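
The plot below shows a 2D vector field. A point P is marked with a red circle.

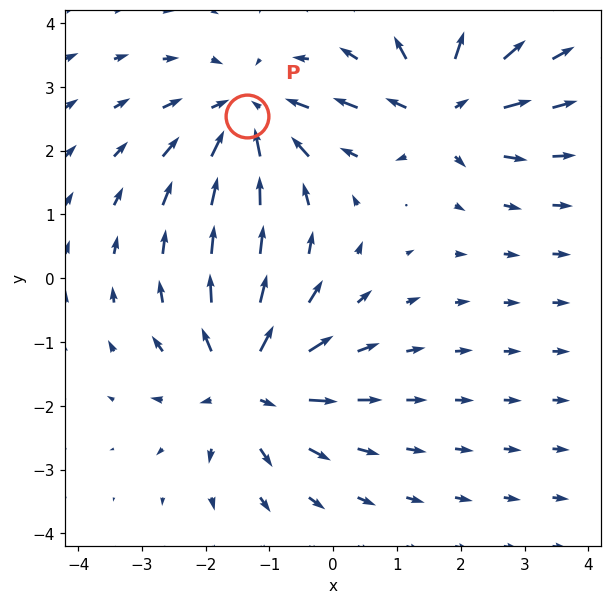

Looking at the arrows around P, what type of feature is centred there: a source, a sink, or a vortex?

At P (-1.3, 2.6) the arrows converge inward. Divergence about -5, curl ≈0 — negative divergence with near-zero curl is a sink.

sink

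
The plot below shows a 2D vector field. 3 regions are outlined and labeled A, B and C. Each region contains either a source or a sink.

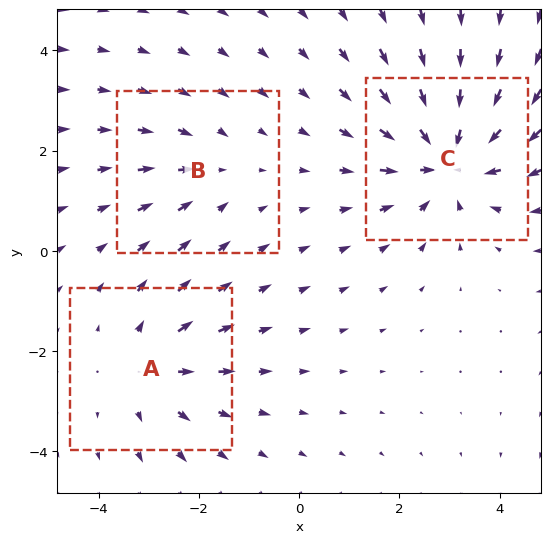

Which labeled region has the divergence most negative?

Divergence at each region's feature centre — A: about +3, B: about -2, C: about -4. Region C is most negative.

C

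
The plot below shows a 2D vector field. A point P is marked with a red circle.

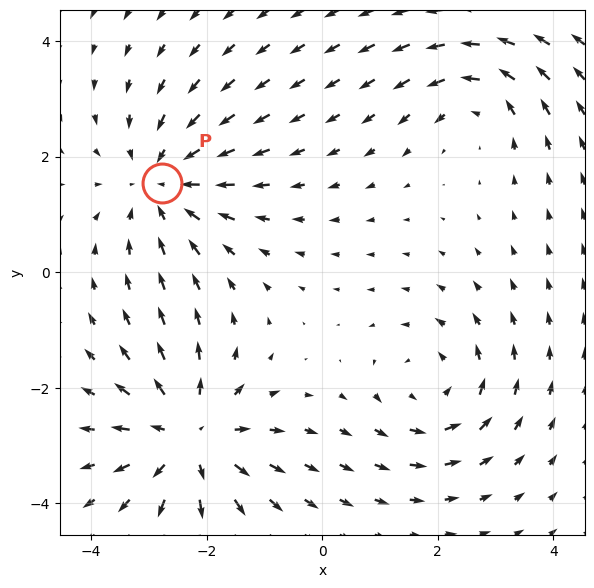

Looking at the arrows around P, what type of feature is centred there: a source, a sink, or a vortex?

At P (-2.8, 1.5) the arrows converge inward. Divergence about -3, curl ≈0 — negative divergence with near-zero curl is a sink.

sink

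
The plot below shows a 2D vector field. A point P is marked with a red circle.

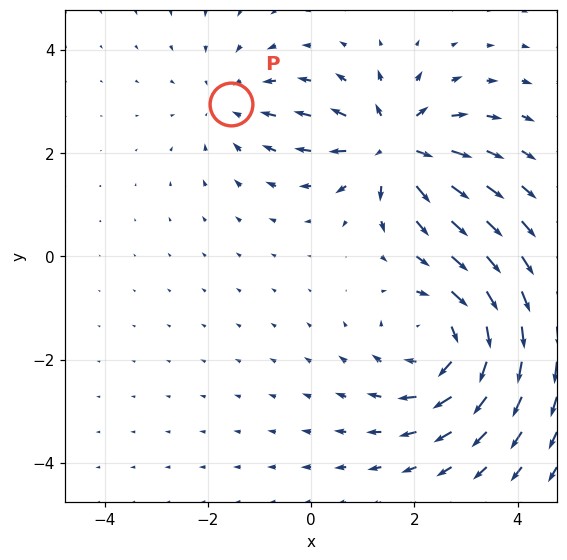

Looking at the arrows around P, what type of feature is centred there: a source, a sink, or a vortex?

sink

At P (-1.5, 3.0) the arrows converge inward. Divergence about -2, curl ≈0 — negative divergence with near-zero curl is a sink.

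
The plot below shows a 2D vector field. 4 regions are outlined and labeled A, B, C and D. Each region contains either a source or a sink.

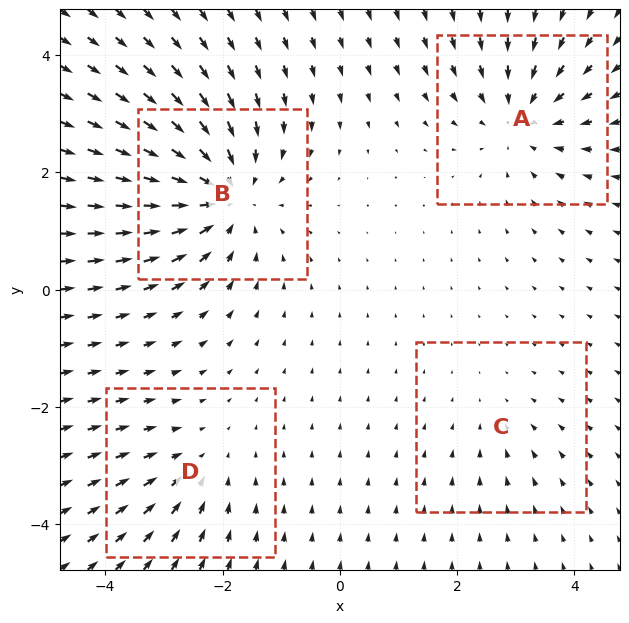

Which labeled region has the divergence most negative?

B

Divergence at each region's feature centre — A: about -5, B: about -6, C: about -2, D: about -3. Region B is most negative.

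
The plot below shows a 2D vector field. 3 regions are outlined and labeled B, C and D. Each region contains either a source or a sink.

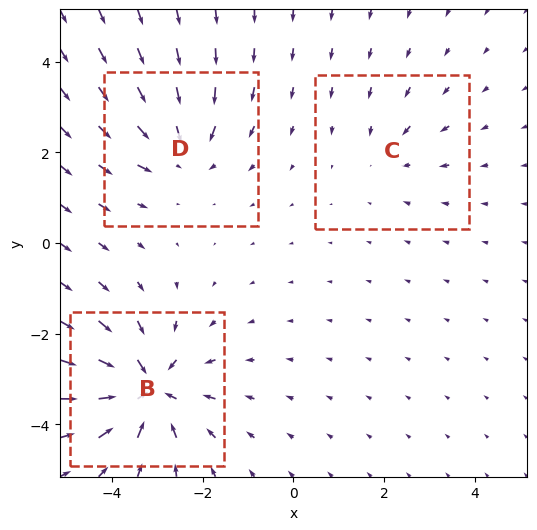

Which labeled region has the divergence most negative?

Divergence at each region's feature centre — B: about -5, C: about -2, D: about -3. Region B is most negative.

B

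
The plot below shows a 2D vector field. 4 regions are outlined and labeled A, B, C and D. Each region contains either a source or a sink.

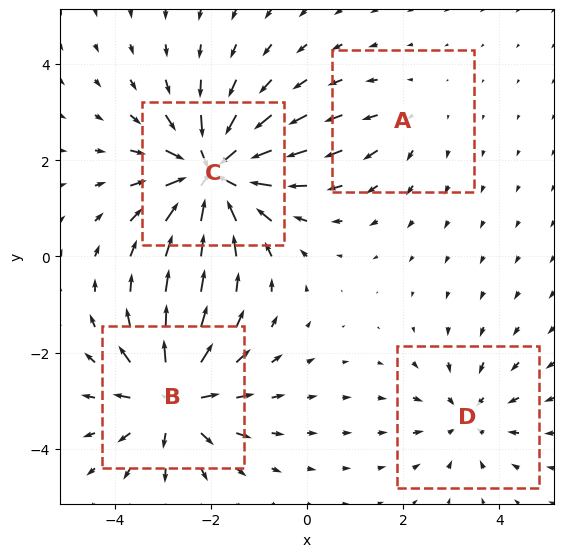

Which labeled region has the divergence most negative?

Divergence at each region's feature centre — A: about +2, B: about +6, C: about -8, D: about -3. Region C is most negative.

C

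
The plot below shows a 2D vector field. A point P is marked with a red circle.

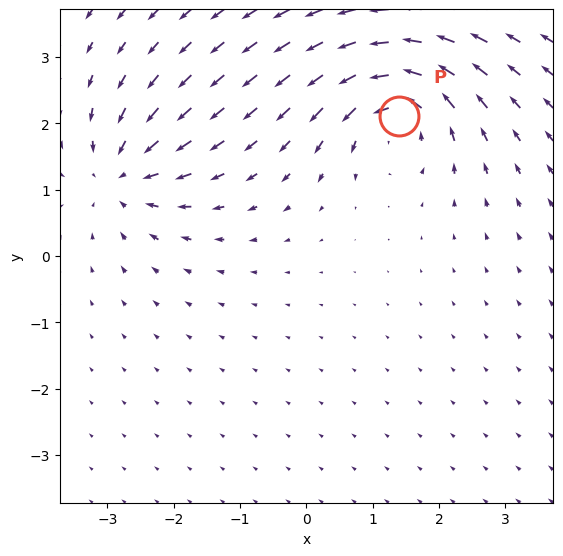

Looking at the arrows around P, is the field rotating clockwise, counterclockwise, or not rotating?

counterclockwise

Near P at (1.4, 2.1) the arrows circulate counterclockwise. The curl (z-component) there is about +6; positive curl means counterclockwise rotation.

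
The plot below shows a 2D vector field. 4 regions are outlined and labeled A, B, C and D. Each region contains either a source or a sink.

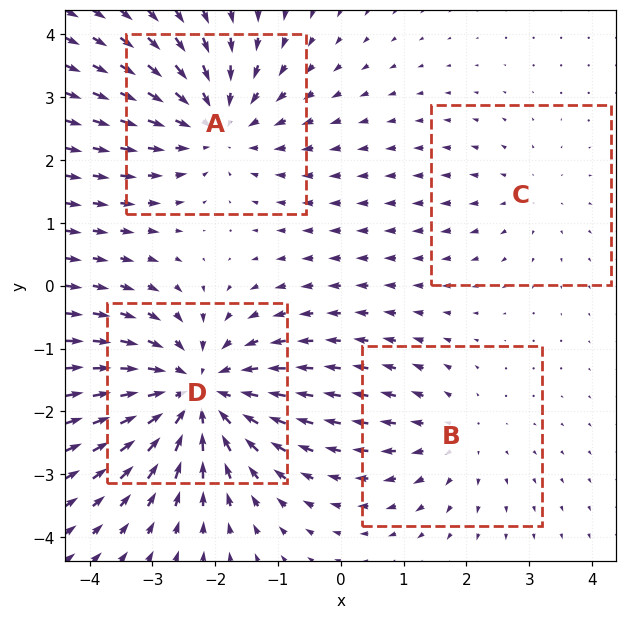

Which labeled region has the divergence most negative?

Divergence at each region's feature centre — A: about -4, B: about +3, C: about +2, D: about -6. Region D is most negative.

D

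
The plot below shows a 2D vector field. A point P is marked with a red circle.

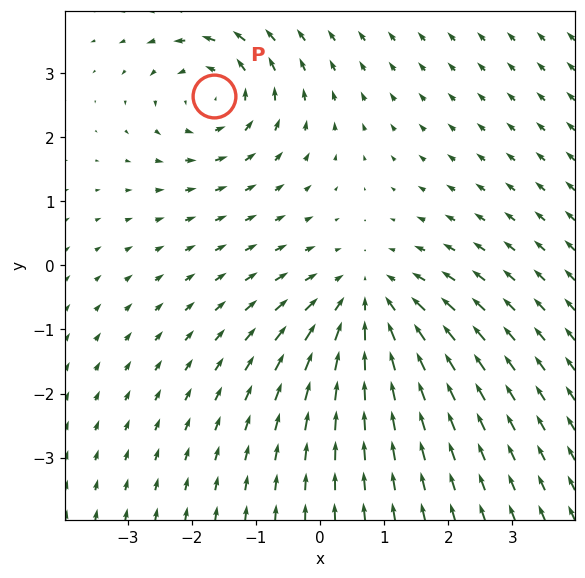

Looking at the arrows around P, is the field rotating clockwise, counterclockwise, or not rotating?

Near P at (-1.7, 2.6) the arrows circulate counterclockwise. The curl (z-component) there is about +3; positive curl means counterclockwise rotation.

counterclockwise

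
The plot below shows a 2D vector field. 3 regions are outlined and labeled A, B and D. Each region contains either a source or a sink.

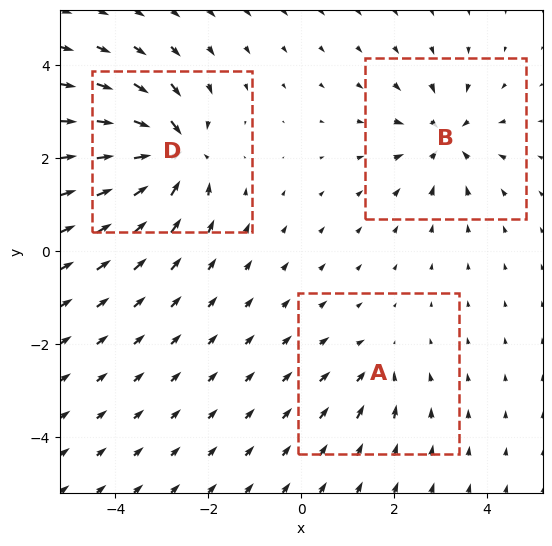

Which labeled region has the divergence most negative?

Divergence at each region's feature centre — A: about -2, B: about -4, D: about -6. Region D is most negative.

D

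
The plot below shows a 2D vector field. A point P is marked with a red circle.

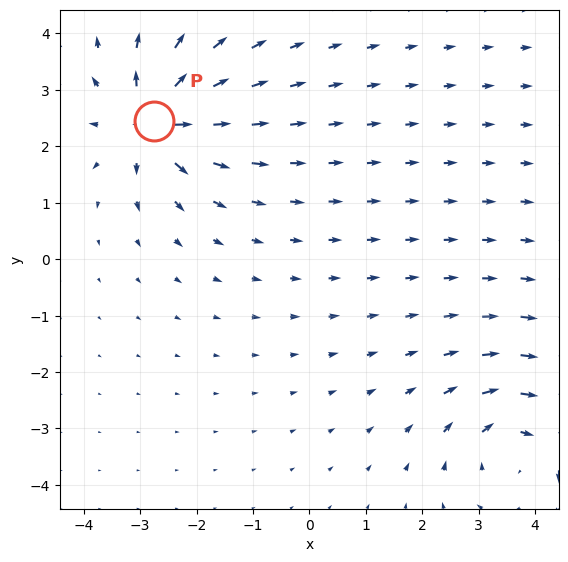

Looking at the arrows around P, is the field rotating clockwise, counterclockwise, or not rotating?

not rotating

Near P at (-2.8, 2.4) the arrows show no circulation. The curl there is ≈0.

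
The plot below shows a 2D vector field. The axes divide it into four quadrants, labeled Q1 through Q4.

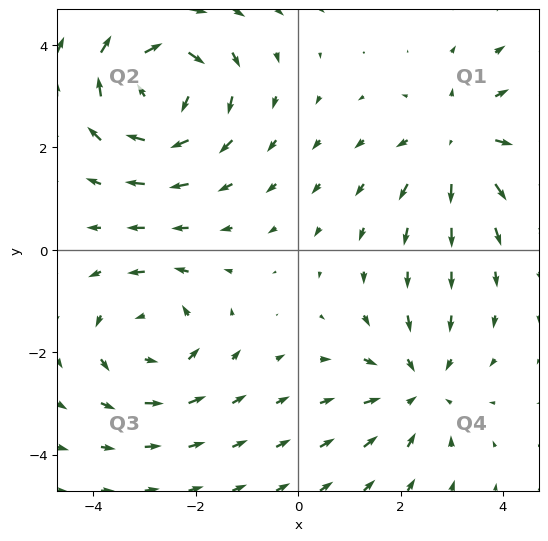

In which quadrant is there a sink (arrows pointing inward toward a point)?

Q4

The sink sits at approximately (2.4, -2.7), which lies in quadrant Q4. The divergence there is about -3, negative as expected for a sink.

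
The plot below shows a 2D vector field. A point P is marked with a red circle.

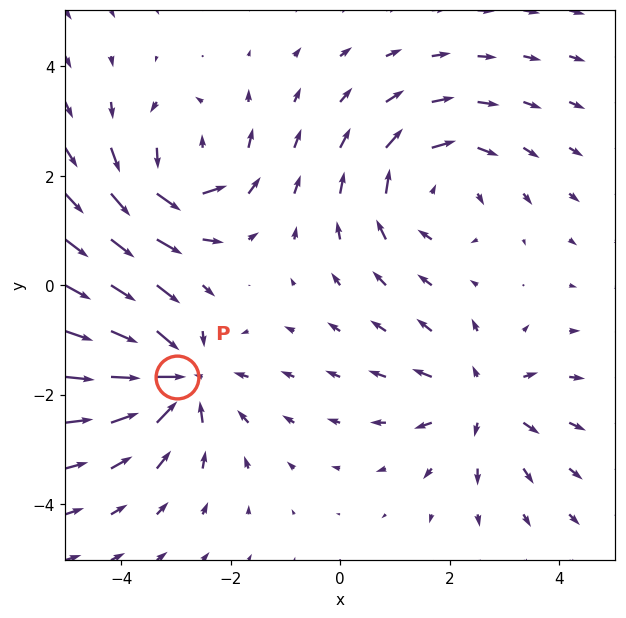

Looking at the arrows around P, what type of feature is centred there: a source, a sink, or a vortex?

sink

At P (-3.0, -1.7) the arrows converge inward. Divergence about -5, curl ≈0 — negative divergence with near-zero curl is a sink.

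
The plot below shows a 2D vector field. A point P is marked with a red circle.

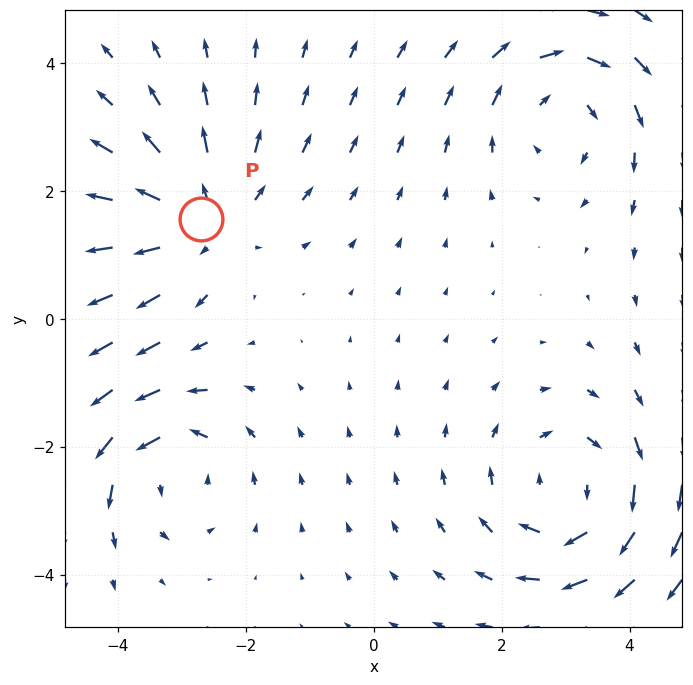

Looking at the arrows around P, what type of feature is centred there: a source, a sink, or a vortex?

At P (-2.7, 1.6) the arrows spread outward. Divergence about +3, curl ≈0 — positive divergence with near-zero curl is a source.

source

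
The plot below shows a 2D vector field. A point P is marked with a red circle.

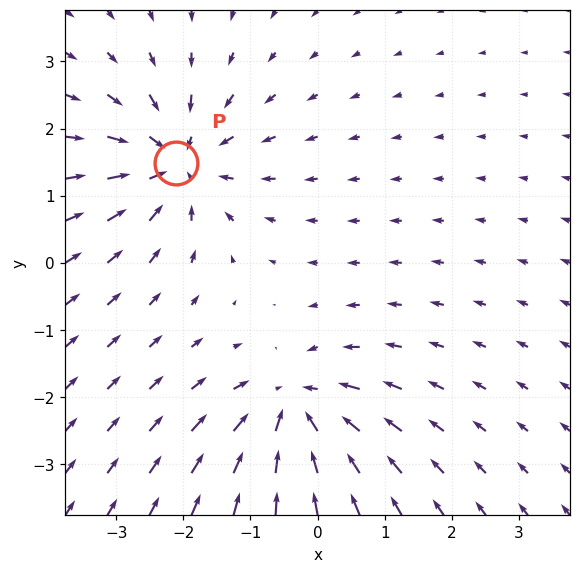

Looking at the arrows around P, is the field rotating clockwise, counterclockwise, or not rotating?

Near P at (-2.1, 1.5) the arrows show no circulation. The curl there is ≈0.

not rotating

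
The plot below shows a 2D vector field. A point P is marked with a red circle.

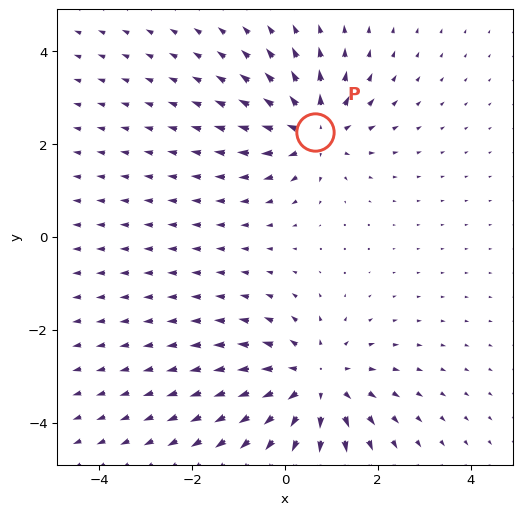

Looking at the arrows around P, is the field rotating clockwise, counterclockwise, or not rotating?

Near P at (0.7, 2.3) the arrows show no circulation. The curl there is ≈0.

not rotating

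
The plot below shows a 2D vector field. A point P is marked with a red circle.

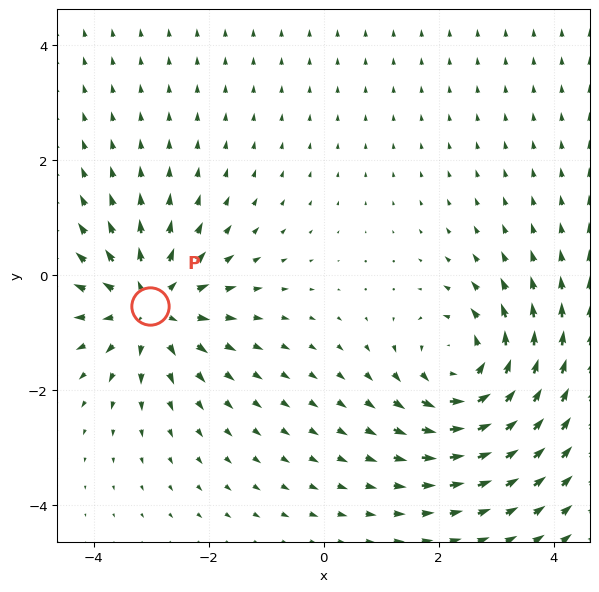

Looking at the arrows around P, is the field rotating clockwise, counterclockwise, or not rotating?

Near P at (-3.0, -0.5) the arrows show no circulation. The curl there is ≈0.

not rotating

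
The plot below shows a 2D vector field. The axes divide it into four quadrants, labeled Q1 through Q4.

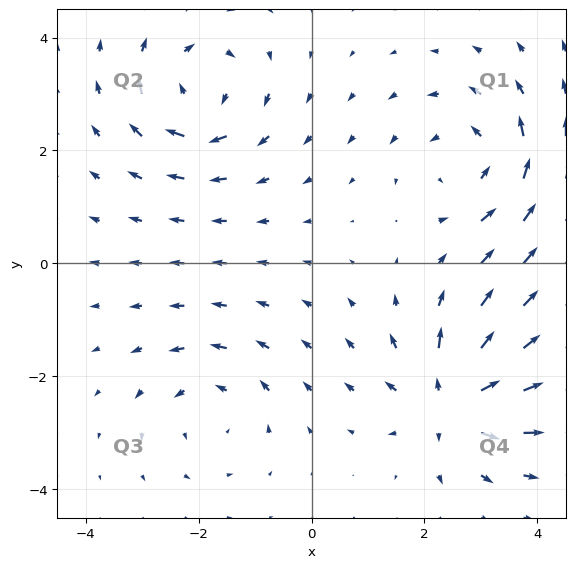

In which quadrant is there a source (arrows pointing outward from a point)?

The source sits at approximately (2.5, -2.5), which lies in quadrant Q4. The divergence there is about +6, positive as expected for a source.

Q4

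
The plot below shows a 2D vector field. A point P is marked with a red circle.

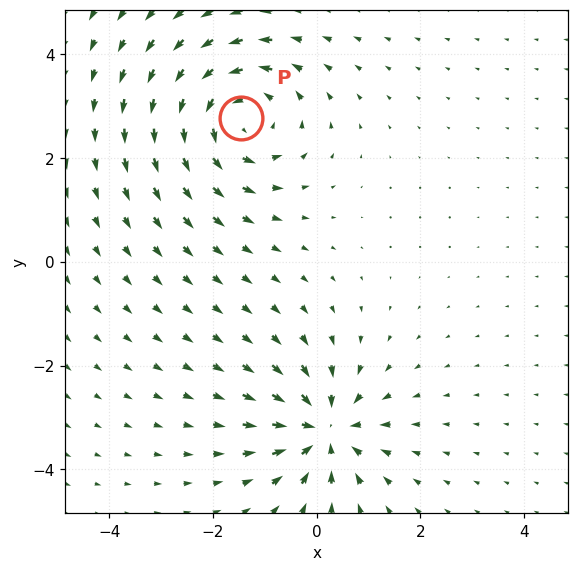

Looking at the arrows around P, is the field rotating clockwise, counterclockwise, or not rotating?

counterclockwise

Near P at (-1.5, 2.8) the arrows circulate counterclockwise. The curl (z-component) there is about +4; positive curl means counterclockwise rotation.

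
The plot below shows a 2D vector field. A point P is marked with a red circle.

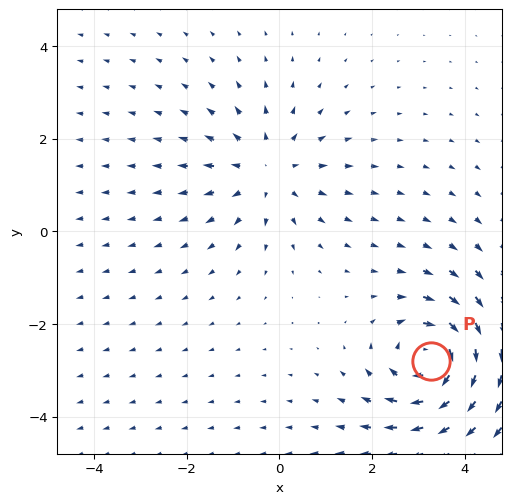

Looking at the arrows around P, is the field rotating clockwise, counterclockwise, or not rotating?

Near P at (3.3, -2.8) the arrows circulate clockwise. The curl (z-component) there is about -4; negative curl means clockwise rotation.

clockwise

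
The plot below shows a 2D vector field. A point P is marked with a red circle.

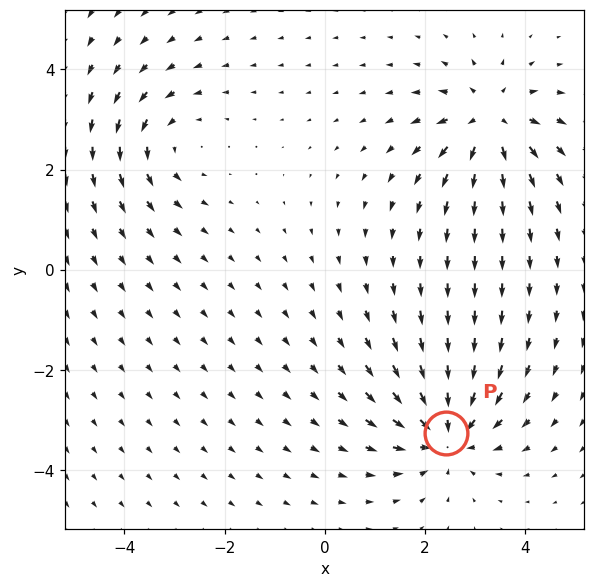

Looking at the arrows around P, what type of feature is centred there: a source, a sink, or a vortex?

At P (2.4, -3.3) the arrows converge inward. Divergence about -5, curl ≈0 — negative divergence with near-zero curl is a sink.

sink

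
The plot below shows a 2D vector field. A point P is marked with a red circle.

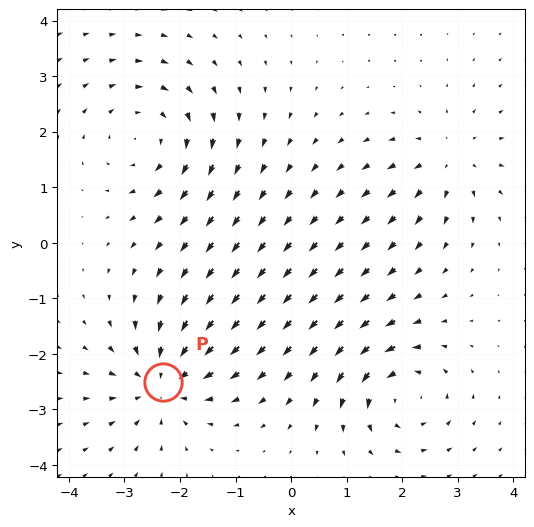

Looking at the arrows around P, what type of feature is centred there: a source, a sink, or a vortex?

sink

At P (-2.3, -2.5) the arrows converge inward. Divergence about -5, curl ≈0 — negative divergence with near-zero curl is a sink.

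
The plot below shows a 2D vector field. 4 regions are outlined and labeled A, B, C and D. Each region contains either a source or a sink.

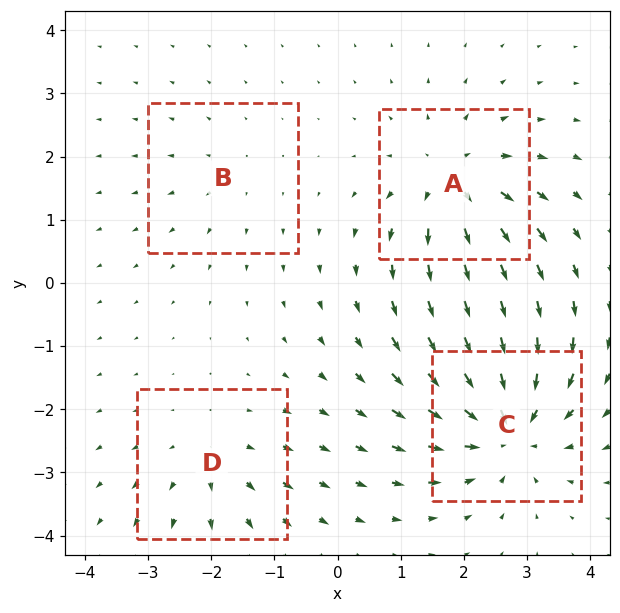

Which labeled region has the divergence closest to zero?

B

Divergence at each region's feature centre — A: about +5, B: about +2, C: about -7, D: about +3. Region B is closest to zero.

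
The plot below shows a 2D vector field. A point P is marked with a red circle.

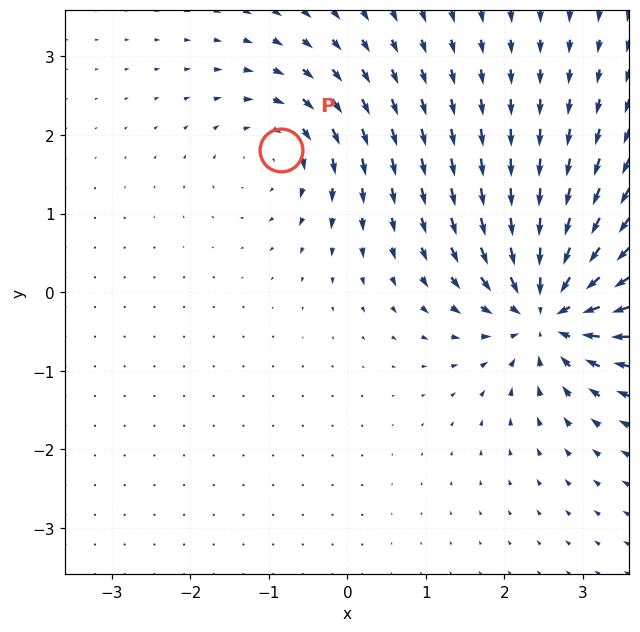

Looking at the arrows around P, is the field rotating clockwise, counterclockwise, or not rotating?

clockwise

Near P at (-0.9, 1.8) the arrows circulate clockwise. The curl (z-component) there is about -3; negative curl means clockwise rotation.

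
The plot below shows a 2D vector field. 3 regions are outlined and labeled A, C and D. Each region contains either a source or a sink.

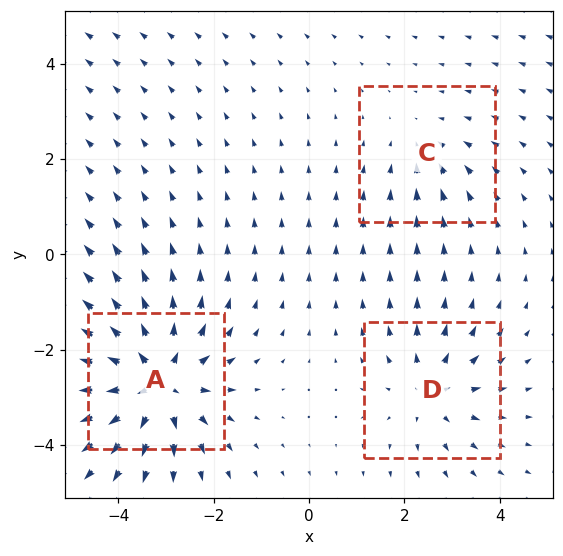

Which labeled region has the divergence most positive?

A

Divergence at each region's feature centre — A: about +5, C: about -2, D: about +3. Region A is most positive.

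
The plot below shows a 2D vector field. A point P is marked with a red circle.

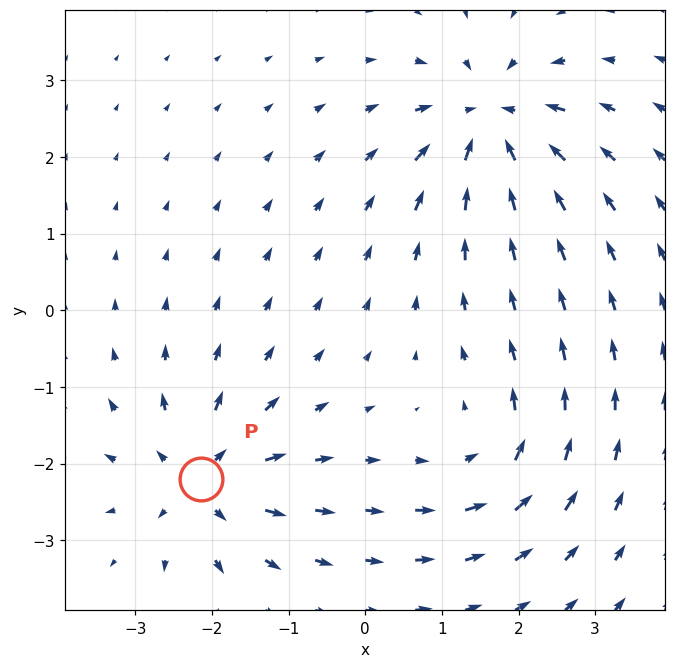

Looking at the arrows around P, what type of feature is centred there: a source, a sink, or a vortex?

At P (-2.1, -2.2) the arrows spread outward. Divergence about +5, curl ≈0 — positive divergence with near-zero curl is a source.

source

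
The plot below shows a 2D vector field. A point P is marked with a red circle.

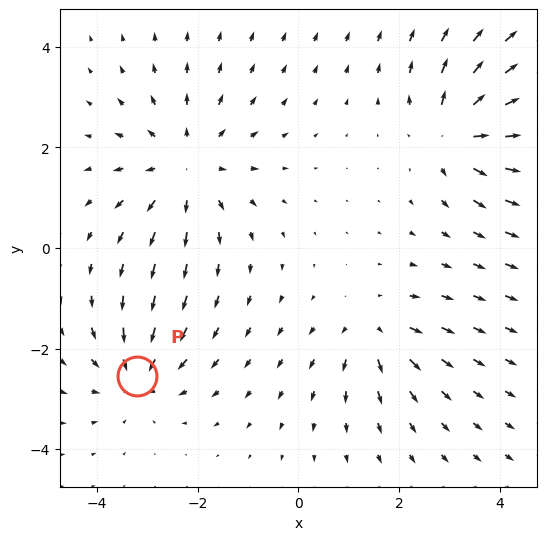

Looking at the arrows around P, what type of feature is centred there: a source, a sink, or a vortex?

sink

At P (-3.2, -2.5) the arrows converge inward. Divergence about -4, curl ≈0 — negative divergence with near-zero curl is a sink.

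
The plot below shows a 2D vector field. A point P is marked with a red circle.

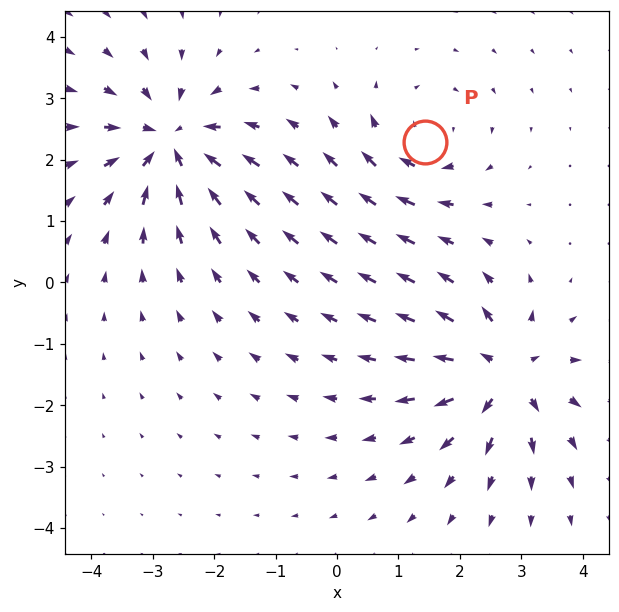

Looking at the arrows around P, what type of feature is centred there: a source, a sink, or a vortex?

vortex

At P (1.4, 2.3) the arrows circulate clockwise. Divergence ≈0, curl about -3 — near-zero divergence with nonzero curl is a vortex.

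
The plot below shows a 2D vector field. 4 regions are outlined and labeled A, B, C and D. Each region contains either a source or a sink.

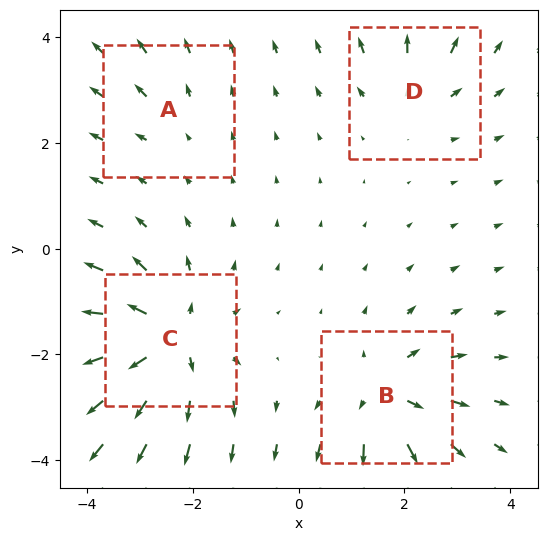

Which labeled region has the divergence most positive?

C

Divergence at each region's feature centre — A: about +2, B: about +6, C: about +8, D: about +4. Region C is most positive.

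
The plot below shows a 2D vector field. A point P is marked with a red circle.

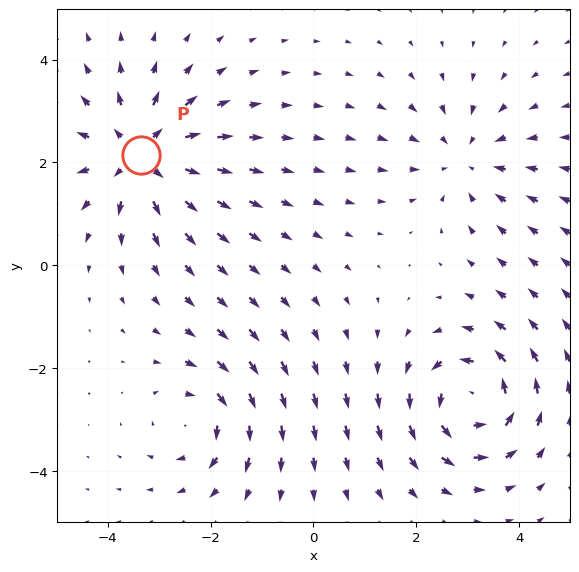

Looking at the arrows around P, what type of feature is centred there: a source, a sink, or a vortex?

At P (-3.4, 2.1) the arrows spread outward. Divergence about +5, curl ≈0 — positive divergence with near-zero curl is a source.

source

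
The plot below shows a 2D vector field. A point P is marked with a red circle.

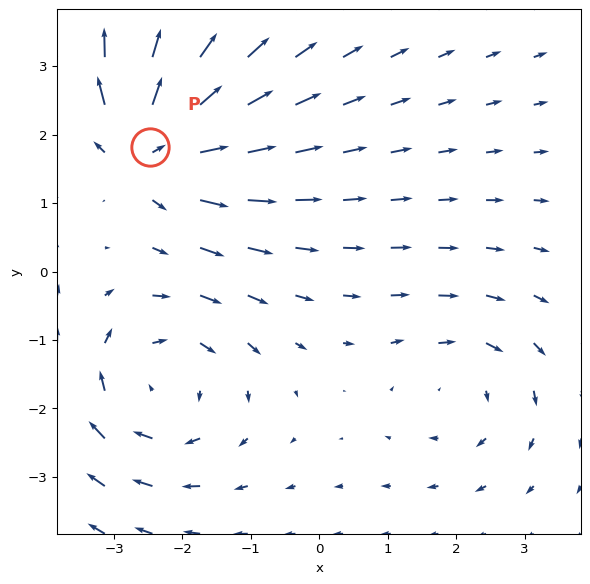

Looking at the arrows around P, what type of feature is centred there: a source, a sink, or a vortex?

source

At P (-2.5, 1.8) the arrows spread outward. Divergence about +5, curl ≈0 — positive divergence with near-zero curl is a source.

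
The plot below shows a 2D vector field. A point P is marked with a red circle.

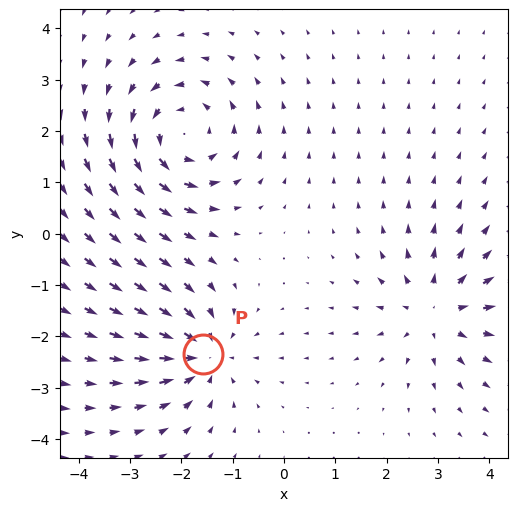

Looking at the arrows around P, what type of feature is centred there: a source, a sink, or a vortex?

At P (-1.6, -2.4) the arrows converge inward. Divergence about -4, curl ≈0 — negative divergence with near-zero curl is a sink.

sink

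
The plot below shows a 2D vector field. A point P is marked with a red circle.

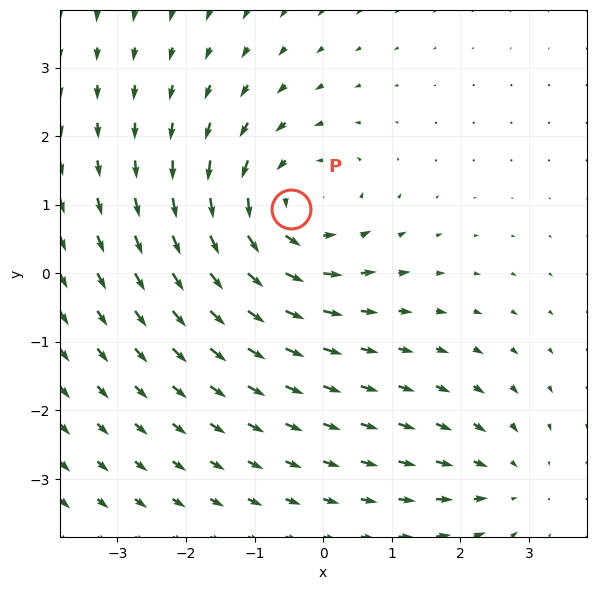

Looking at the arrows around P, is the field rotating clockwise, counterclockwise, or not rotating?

Near P at (-0.5, 0.9) the arrows circulate counterclockwise. The curl (z-component) there is about +4; positive curl means counterclockwise rotation.

counterclockwise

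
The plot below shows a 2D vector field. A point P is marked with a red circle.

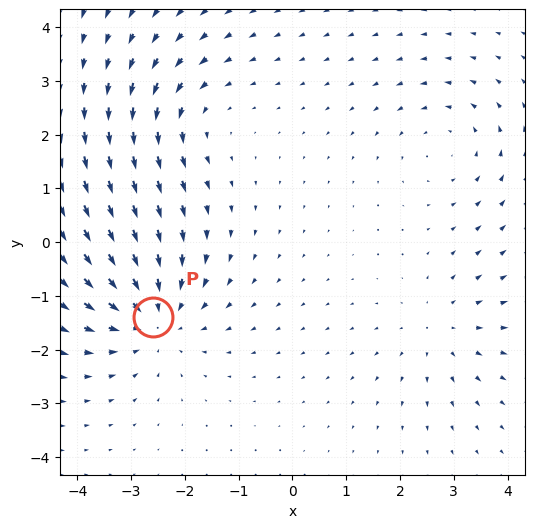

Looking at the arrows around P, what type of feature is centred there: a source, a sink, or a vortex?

sink

At P (-2.6, -1.4) the arrows converge inward. Divergence about -4, curl ≈0 — negative divergence with near-zero curl is a sink.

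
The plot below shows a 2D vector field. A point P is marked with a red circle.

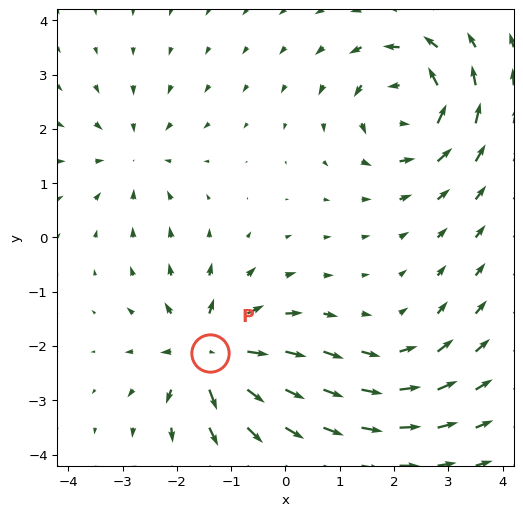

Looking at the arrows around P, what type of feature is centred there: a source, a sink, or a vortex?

At P (-1.4, -2.1) the arrows spread outward. Divergence about +6, curl ≈0 — positive divergence with near-zero curl is a source.

source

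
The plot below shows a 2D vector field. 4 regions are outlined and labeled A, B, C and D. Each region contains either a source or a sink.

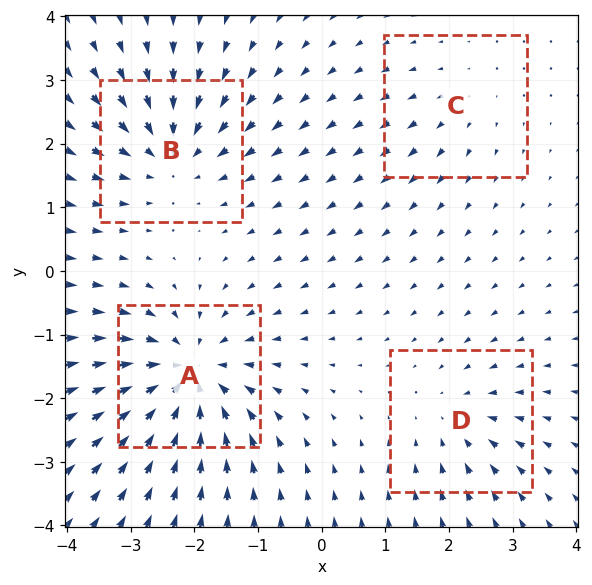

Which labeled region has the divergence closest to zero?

Divergence at each region's feature centre — A: about -8, B: about -6, C: about +2, D: about -4. Region C is closest to zero.

C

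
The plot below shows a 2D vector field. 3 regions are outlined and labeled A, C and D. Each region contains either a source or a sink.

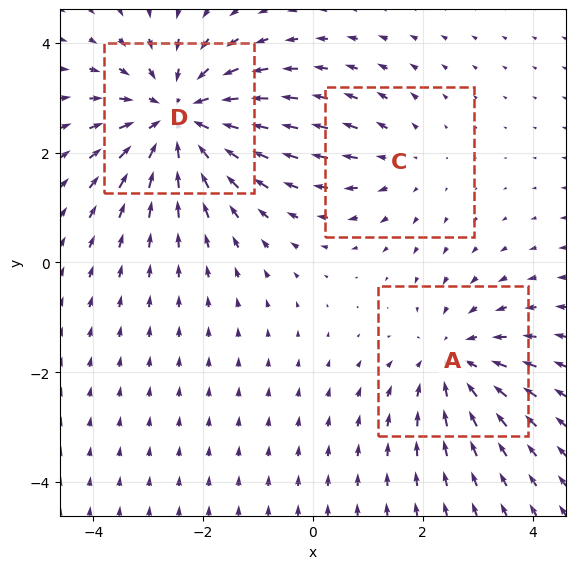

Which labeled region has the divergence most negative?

D

Divergence at each region's feature centre — A: about -3, C: about +2, D: about -4. Region D is most negative.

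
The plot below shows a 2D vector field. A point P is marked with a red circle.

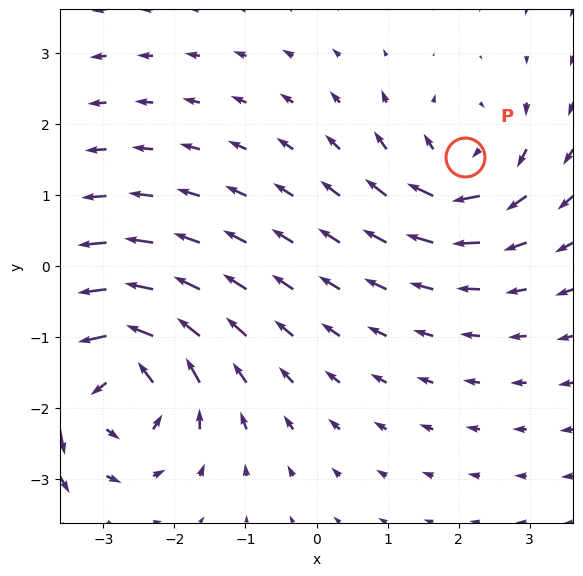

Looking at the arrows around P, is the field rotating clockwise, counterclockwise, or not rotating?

Near P at (2.1, 1.5) the arrows circulate clockwise. The curl (z-component) there is about -4; negative curl means clockwise rotation.

clockwise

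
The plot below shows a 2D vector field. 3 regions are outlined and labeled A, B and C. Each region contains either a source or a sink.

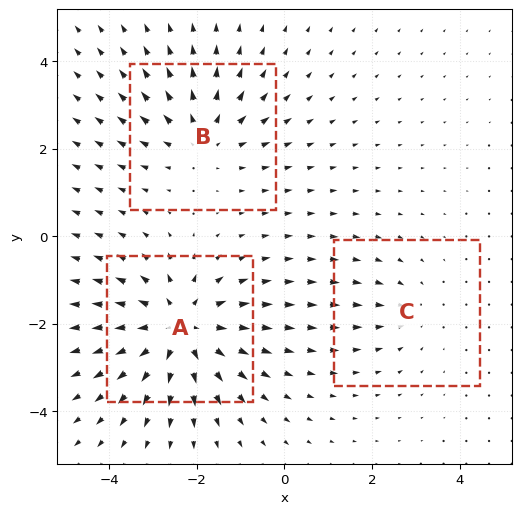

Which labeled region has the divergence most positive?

A

Divergence at each region's feature centre — A: about +4, B: about +3, C: about -2. Region A is most positive.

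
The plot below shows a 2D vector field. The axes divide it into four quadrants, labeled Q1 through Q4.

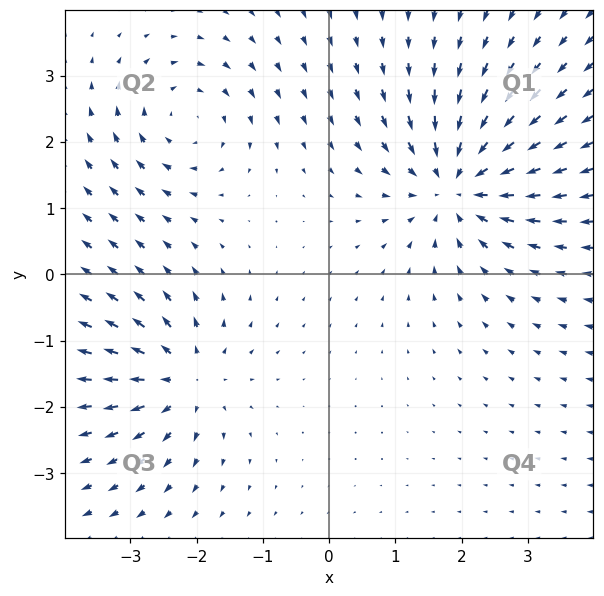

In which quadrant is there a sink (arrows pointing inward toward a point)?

The sink sits at approximately (1.9, 1.4), which lies in quadrant Q1. The divergence there is about -5, negative as expected for a sink.

Q1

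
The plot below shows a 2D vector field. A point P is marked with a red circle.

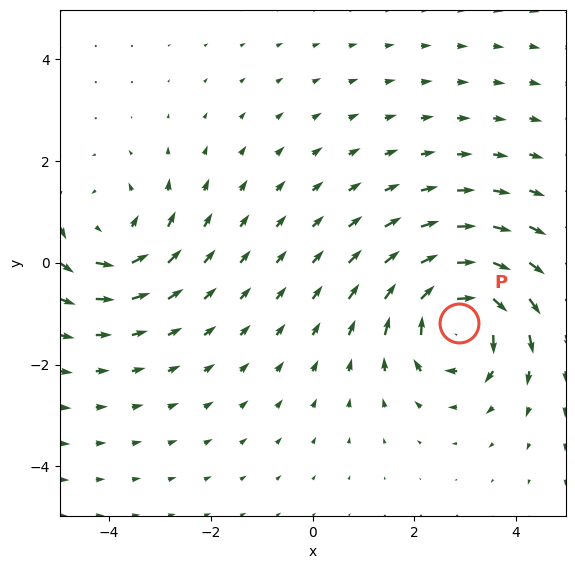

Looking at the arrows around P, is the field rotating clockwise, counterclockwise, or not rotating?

Near P at (2.9, -1.2) the arrows circulate clockwise. The curl (z-component) there is about -4; negative curl means clockwise rotation.

clockwise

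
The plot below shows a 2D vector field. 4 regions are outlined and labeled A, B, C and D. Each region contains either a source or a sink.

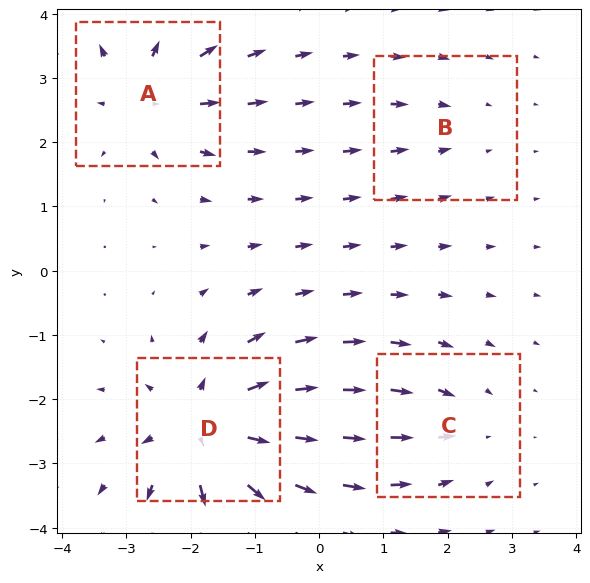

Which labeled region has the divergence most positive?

D

Divergence at each region's feature centre — A: about +5, B: about -2, C: about -3, D: about +8. Region D is most positive.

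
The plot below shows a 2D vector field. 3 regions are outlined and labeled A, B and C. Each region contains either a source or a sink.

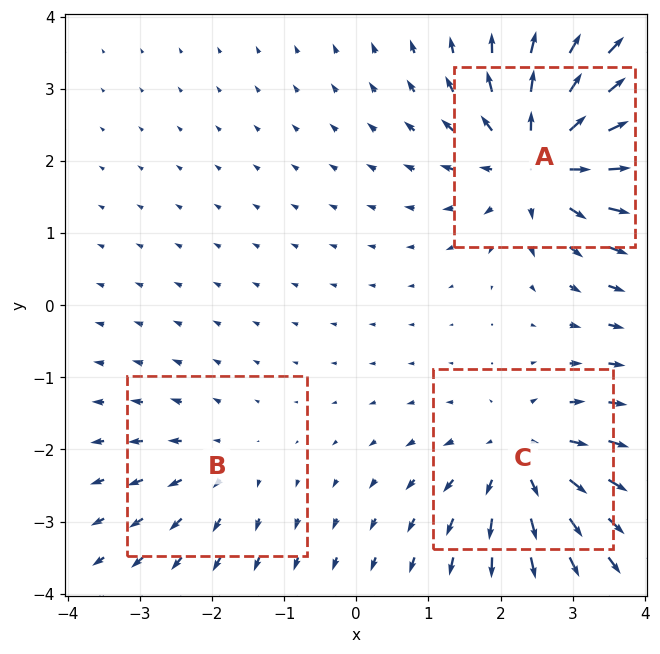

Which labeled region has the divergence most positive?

A

Divergence at each region's feature centre — A: about +5, B: about +2, C: about +4. Region A is most positive.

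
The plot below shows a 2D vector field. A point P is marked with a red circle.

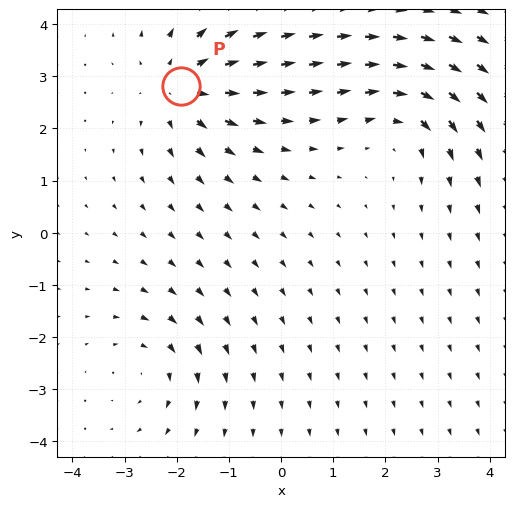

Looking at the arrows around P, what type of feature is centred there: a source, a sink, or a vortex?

source

At P (-1.9, 2.8) the arrows spread outward. Divergence about +5, curl ≈0 — positive divergence with near-zero curl is a source.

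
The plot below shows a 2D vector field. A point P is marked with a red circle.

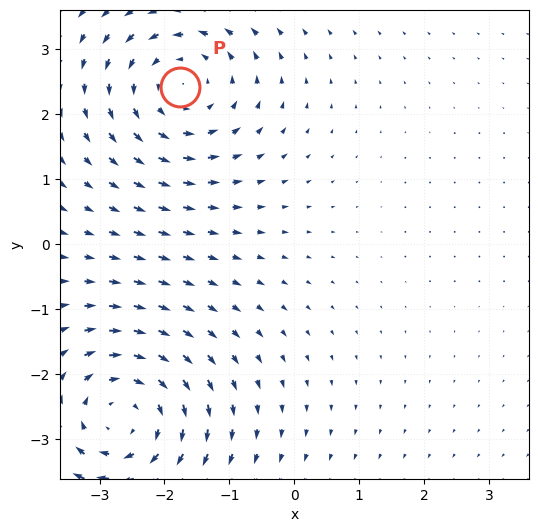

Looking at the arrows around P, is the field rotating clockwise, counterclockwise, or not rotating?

Near P at (-1.8, 2.4) the arrows circulate counterclockwise. The curl (z-component) there is about +3; positive curl means counterclockwise rotation.

counterclockwise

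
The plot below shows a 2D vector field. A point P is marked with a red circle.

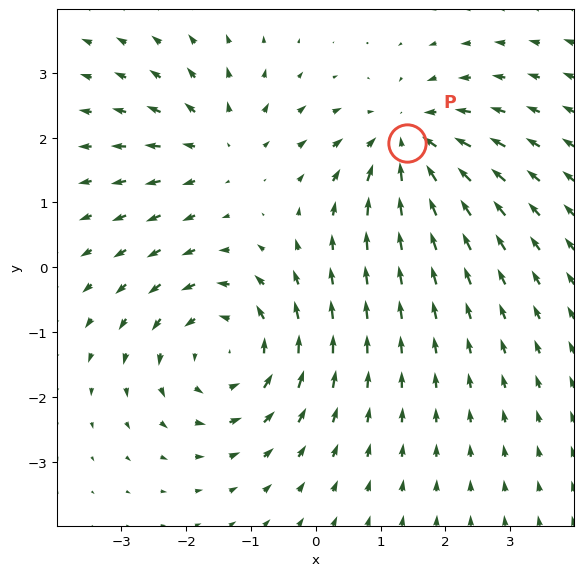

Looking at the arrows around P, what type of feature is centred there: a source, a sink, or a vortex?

sink

At P (1.4, 1.9) the arrows converge inward. Divergence about -4, curl ≈0 — negative divergence with near-zero curl is a sink.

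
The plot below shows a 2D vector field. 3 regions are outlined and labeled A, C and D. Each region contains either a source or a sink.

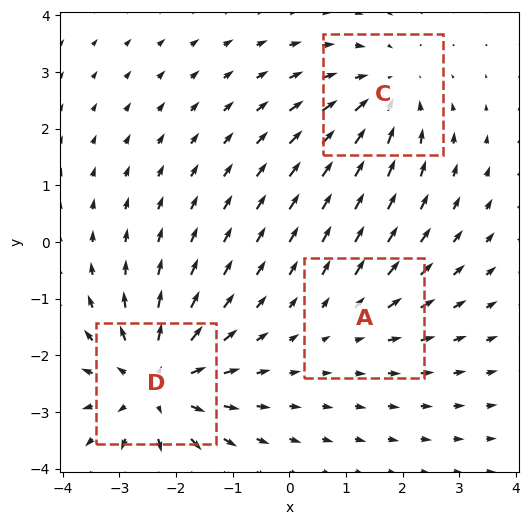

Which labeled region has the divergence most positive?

D

Divergence at each region's feature centre — A: about +2, C: about -3, D: about +4. Region D is most positive.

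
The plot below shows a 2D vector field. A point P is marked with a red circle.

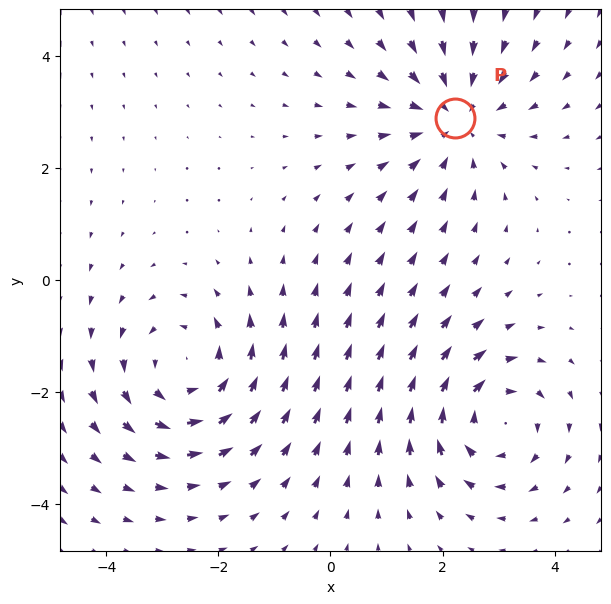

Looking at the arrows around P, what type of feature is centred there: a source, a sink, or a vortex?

At P (2.2, 2.9) the arrows converge inward. Divergence about -3, curl ≈0 — negative divergence with near-zero curl is a sink.

sink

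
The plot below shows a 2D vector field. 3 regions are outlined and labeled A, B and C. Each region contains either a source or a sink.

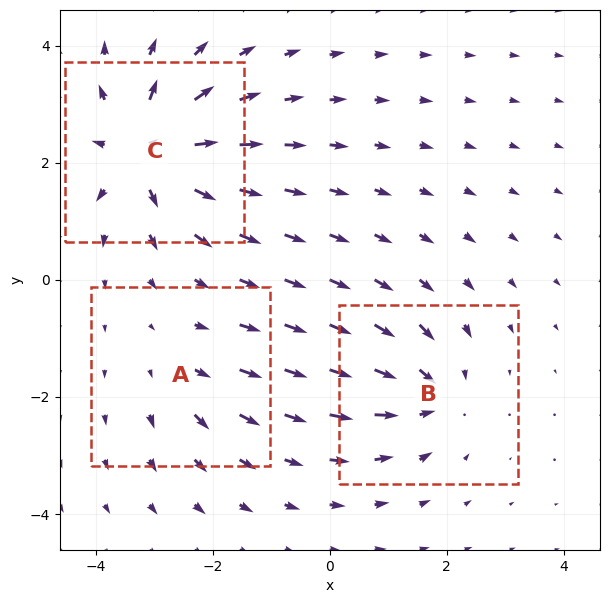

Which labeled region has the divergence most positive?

C

Divergence at each region's feature centre — A: about +2, B: about -4, C: about +6. Region C is most positive.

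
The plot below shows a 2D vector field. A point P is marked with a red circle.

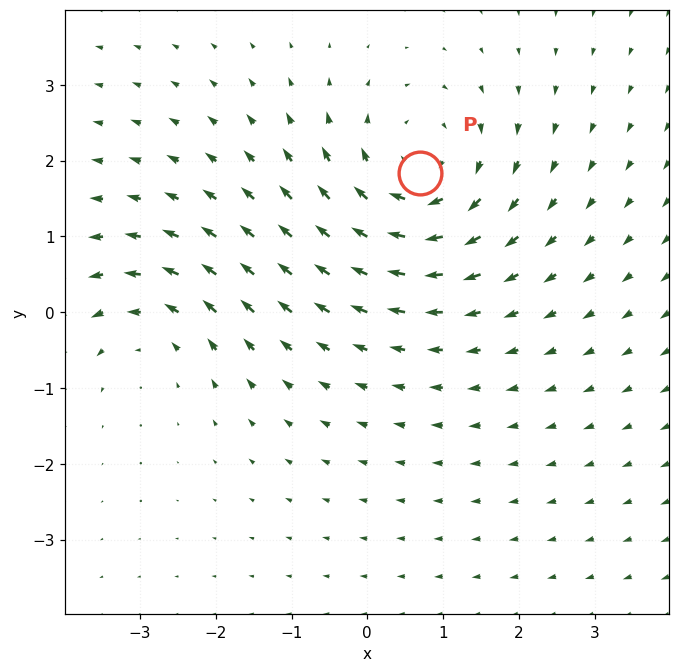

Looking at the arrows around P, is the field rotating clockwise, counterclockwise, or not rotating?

clockwise

Near P at (0.7, 1.8) the arrows circulate clockwise. The curl (z-component) there is about -4; negative curl means clockwise rotation.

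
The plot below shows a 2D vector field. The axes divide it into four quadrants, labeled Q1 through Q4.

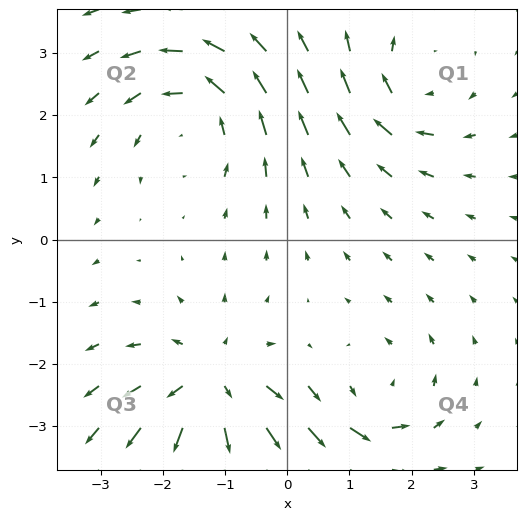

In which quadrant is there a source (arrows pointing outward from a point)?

Q3

The source sits at approximately (-1.2, -2.4), which lies in quadrant Q3. The divergence there is about +5, positive as expected for a source.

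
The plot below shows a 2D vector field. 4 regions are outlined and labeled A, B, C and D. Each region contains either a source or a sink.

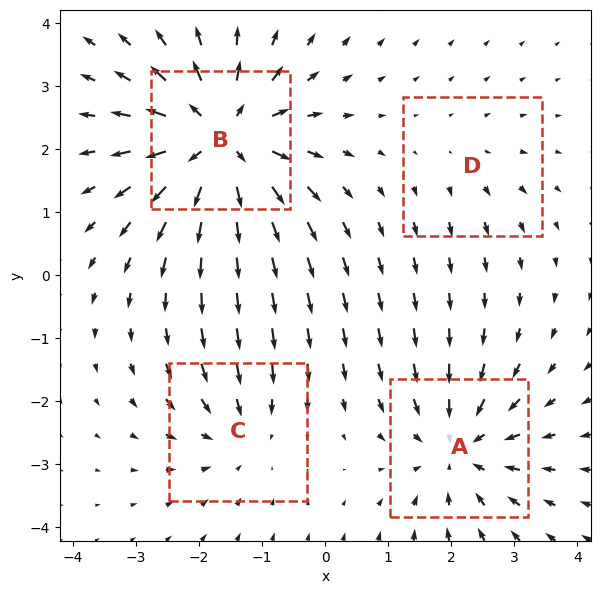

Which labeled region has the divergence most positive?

Divergence at each region's feature centre — A: about -5, B: about +7, C: about -3, D: about +2. Region B is most positive.

B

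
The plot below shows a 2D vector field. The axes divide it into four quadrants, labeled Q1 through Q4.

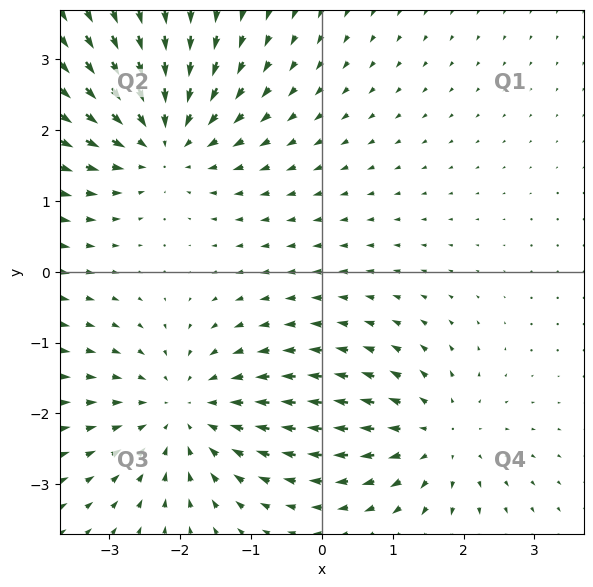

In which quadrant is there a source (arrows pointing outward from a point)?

The source sits at approximately (1.6, -2.3), which lies in quadrant Q4. The divergence there is about +4, positive as expected for a source.

Q4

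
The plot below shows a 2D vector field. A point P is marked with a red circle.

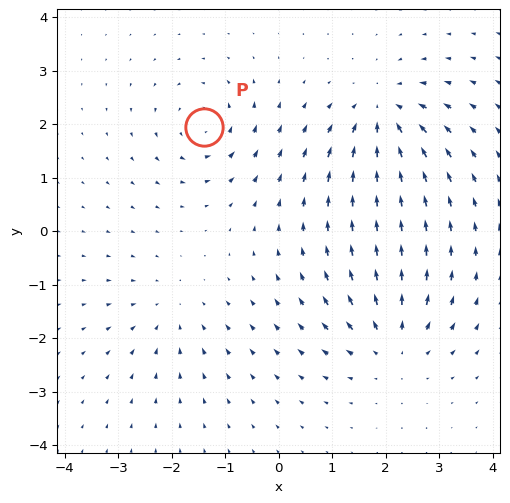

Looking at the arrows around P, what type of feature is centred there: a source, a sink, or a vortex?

vortex

At P (-1.4, 1.9) the arrows circulate counterclockwise. Divergence ≈0, curl about +4 — near-zero divergence with nonzero curl is a vortex.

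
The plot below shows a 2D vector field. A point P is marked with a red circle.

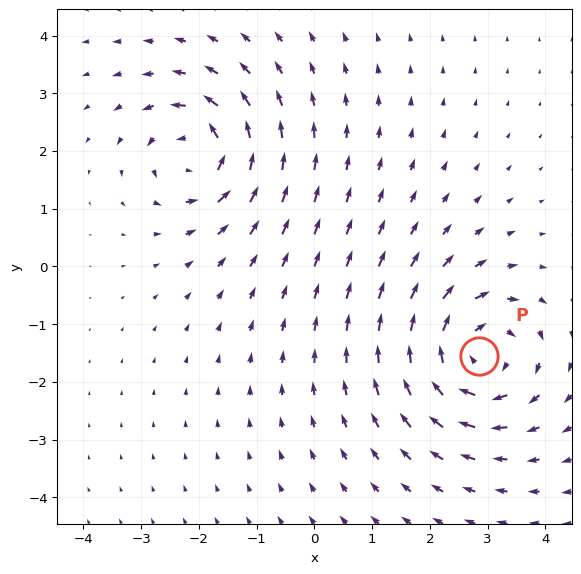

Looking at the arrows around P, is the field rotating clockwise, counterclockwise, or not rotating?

clockwise

Near P at (2.9, -1.6) the arrows circulate clockwise. The curl (z-component) there is about -6; negative curl means clockwise rotation.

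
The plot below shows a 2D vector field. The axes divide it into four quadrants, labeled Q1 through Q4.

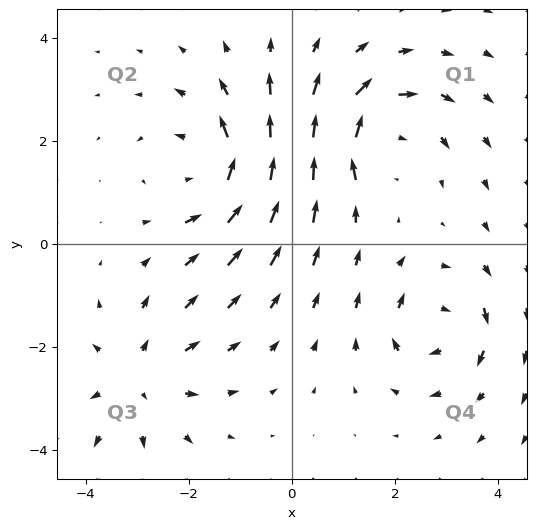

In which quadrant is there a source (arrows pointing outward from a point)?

The source sits at approximately (-3.0, -2.6), which lies in quadrant Q3. The divergence there is about +3, positive as expected for a source.

Q3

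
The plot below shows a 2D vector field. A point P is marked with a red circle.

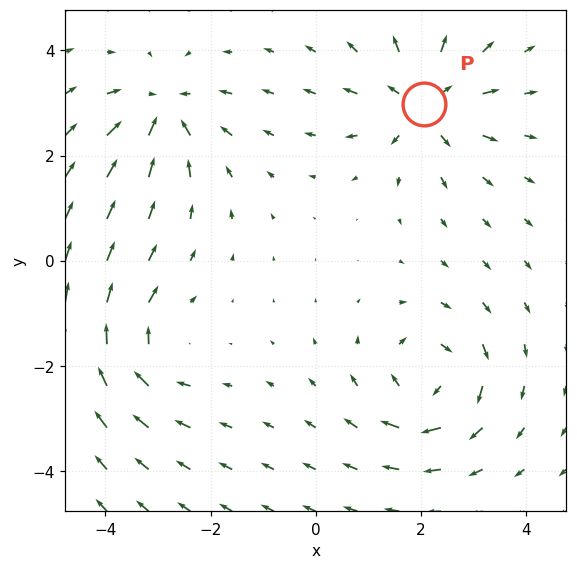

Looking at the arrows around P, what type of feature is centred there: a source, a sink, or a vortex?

At P (2.1, 3.0) the arrows spread outward. Divergence about +6, curl ≈0 — positive divergence with near-zero curl is a source.

source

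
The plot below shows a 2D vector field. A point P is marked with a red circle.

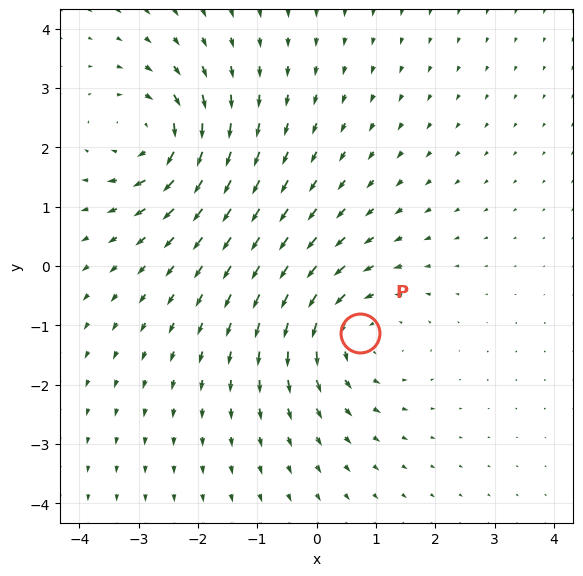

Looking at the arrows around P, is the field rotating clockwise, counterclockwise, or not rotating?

Near P at (0.7, -1.1) the arrows circulate counterclockwise. The curl (z-component) there is about +3; positive curl means counterclockwise rotation.

counterclockwise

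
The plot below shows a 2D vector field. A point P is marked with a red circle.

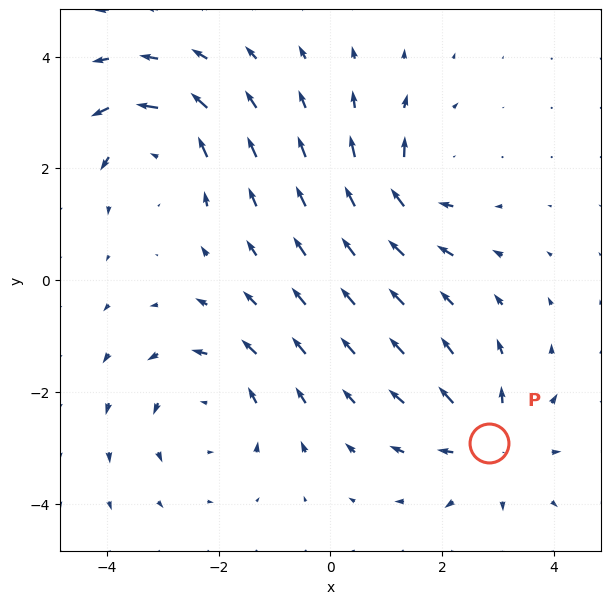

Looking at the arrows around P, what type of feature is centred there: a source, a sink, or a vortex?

At P (2.8, -2.9) the arrows spread outward. Divergence about +4, curl ≈0 — positive divergence with near-zero curl is a source.

source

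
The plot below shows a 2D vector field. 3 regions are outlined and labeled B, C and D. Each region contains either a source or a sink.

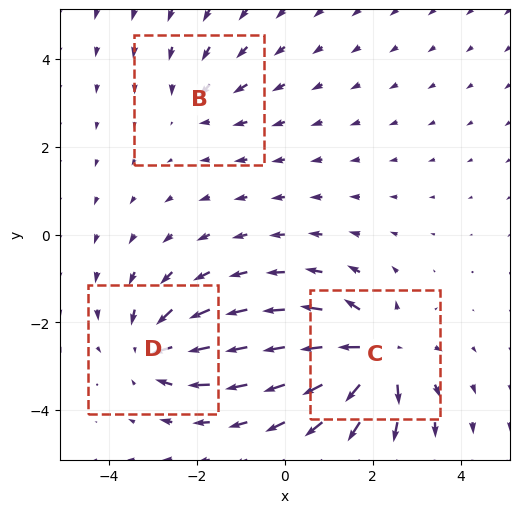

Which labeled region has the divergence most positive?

C

Divergence at each region's feature centre — B: about -2, C: about +5, D: about -4. Region C is most positive.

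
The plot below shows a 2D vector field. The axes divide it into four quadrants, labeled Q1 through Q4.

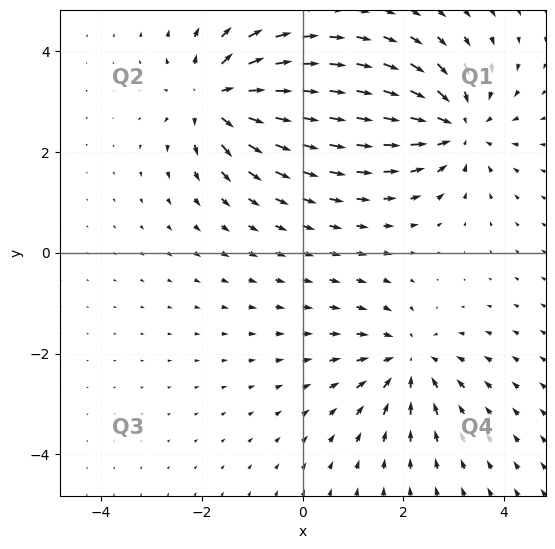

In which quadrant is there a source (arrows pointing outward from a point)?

Q2

The source sits at approximately (-1.8, 3.1), which lies in quadrant Q2. The divergence there is about +6, positive as expected for a source.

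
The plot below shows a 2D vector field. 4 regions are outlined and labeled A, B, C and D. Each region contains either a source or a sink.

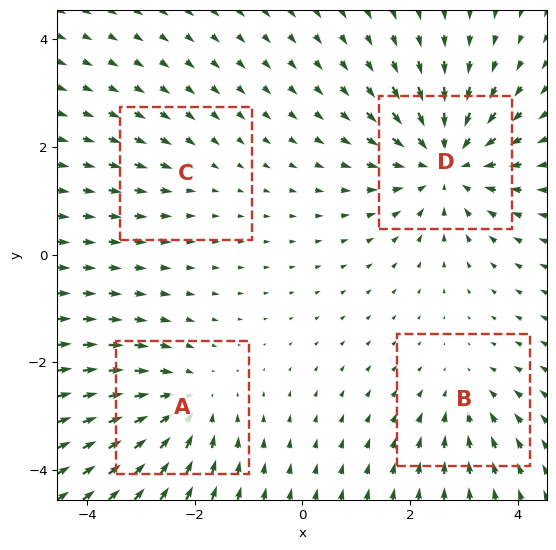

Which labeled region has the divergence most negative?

D

Divergence at each region's feature centre — A: about -4, B: about -3, C: about -2, D: about -6. Region D is most negative.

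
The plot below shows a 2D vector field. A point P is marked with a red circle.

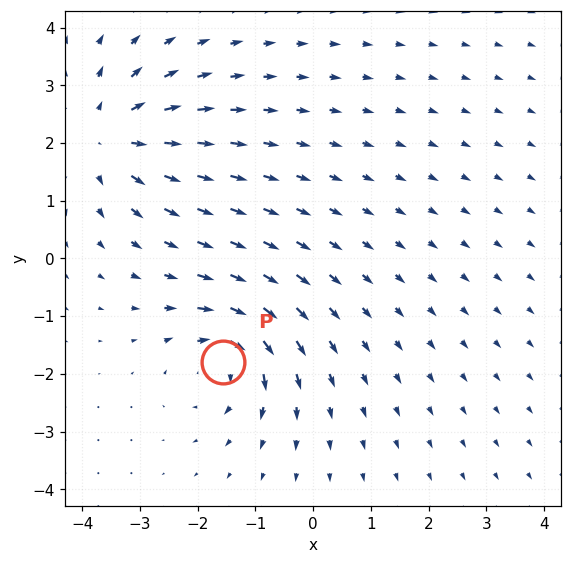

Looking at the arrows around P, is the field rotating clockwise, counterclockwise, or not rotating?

clockwise

Near P at (-1.6, -1.8) the arrows circulate clockwise. The curl (z-component) there is about -5; negative curl means clockwise rotation.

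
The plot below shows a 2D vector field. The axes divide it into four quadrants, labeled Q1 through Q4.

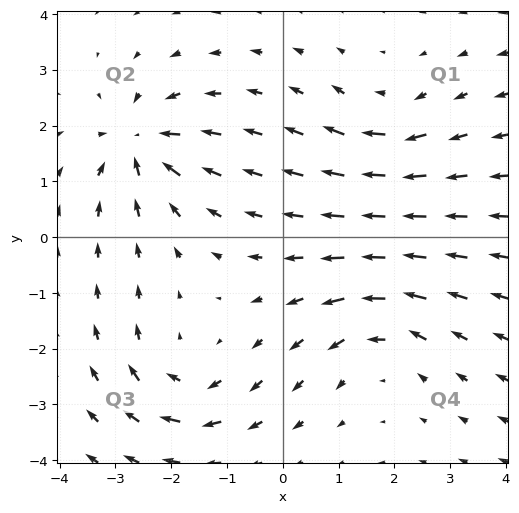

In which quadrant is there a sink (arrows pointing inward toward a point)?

Q2

The sink sits at approximately (-2.6, 1.7), which lies in quadrant Q2. The divergence there is about -5, negative as expected for a sink.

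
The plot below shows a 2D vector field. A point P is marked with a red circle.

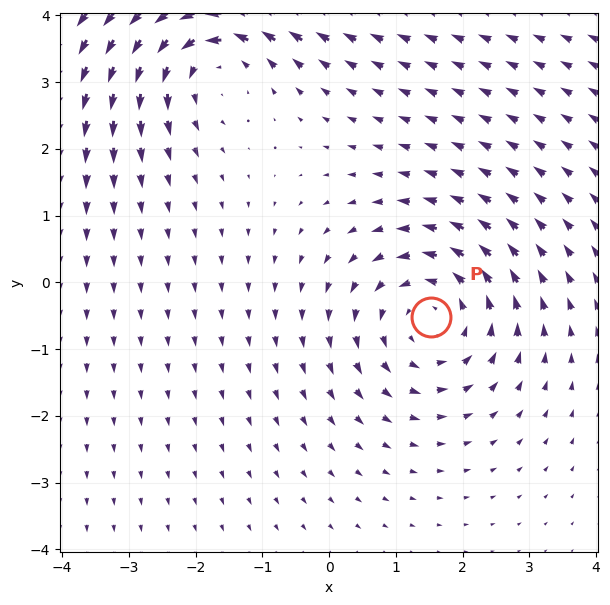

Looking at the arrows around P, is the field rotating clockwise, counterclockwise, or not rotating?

Near P at (1.5, -0.5) the arrows circulate counterclockwise. The curl (z-component) there is about +4; positive curl means counterclockwise rotation.

counterclockwise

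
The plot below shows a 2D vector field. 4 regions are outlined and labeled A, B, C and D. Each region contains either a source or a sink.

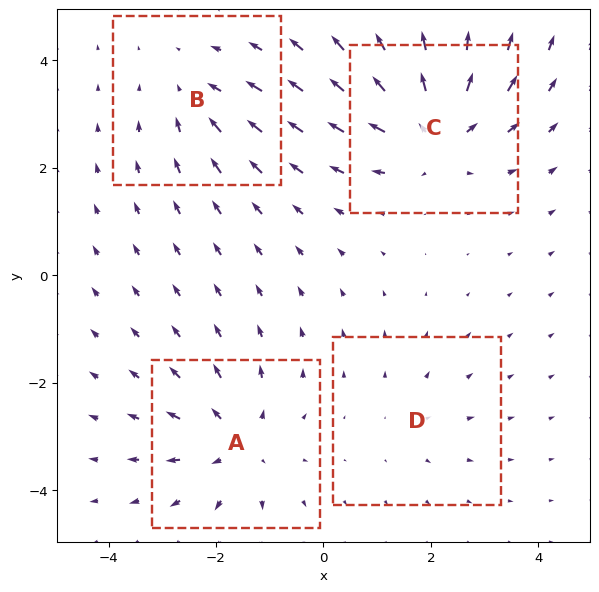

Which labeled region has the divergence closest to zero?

D

Divergence at each region's feature centre — A: about +5, B: about -3, C: about +7, D: about +2. Region D is closest to zero.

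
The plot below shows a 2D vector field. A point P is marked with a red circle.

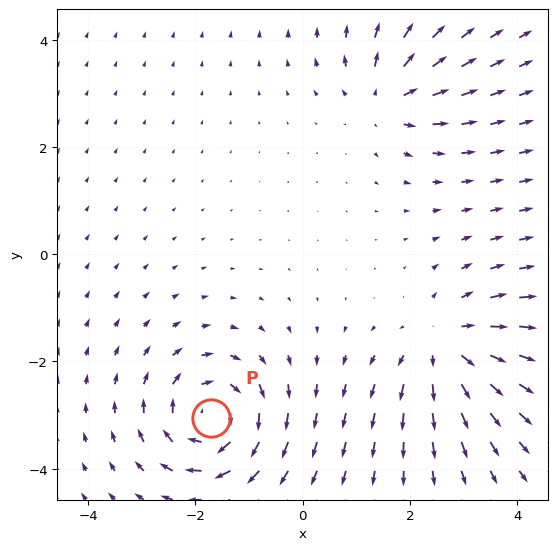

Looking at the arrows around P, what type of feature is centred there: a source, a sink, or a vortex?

At P (-1.7, -3.1) the arrows circulate clockwise. Divergence ≈0, curl about -6 — near-zero divergence with nonzero curl is a vortex.

vortex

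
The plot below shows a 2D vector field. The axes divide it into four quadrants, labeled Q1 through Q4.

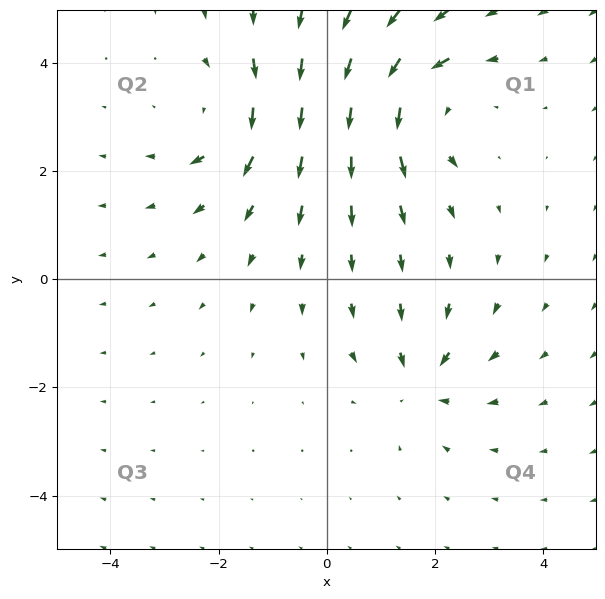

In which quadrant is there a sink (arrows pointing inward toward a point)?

Q4

The sink sits at approximately (1.7, -1.9), which lies in quadrant Q4. The divergence there is about -4, negative as expected for a sink.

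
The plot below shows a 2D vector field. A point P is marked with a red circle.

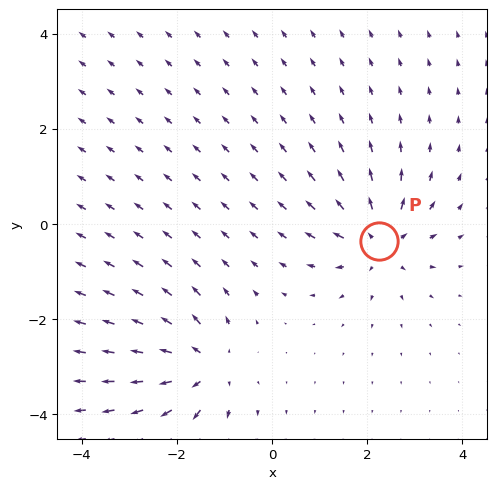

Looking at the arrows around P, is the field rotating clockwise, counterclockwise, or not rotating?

Near P at (2.2, -0.4) the arrows show no circulation. The curl there is ≈0.

not rotating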